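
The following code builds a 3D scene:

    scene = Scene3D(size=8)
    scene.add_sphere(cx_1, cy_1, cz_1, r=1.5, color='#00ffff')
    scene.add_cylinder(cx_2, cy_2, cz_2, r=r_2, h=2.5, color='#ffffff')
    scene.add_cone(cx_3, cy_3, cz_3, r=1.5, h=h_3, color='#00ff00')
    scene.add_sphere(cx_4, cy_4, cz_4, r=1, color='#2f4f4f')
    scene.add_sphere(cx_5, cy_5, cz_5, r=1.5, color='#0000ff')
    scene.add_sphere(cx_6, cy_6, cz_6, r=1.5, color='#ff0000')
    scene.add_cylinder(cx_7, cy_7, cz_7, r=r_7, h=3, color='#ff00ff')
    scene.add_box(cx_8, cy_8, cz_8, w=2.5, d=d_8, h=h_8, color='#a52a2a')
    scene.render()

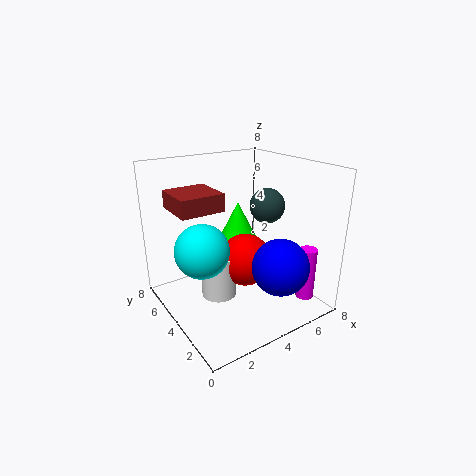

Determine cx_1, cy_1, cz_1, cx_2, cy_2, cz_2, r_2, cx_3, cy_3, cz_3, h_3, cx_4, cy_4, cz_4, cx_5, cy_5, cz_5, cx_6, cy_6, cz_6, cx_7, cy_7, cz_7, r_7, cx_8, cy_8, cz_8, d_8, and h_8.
cx_1 = 2, cy_1 = 4.5, cz_1 = 3.5, cx_2 = 3, cy_2 = 4.5, cz_2 = 0.5, r_2 = 1, cx_3 = 5, cy_3 = 5.5, cz_3 = 2.5, h_3 = 3, cx_4 = 6, cy_4 = 4, cz_4 = 5.5, cx_5 = 5, cy_5 = 1.5, cz_5 = 3, cx_6 = 4.5, cy_6 = 4, cz_6 = 2.5, cx_7 = 7, cy_7 = 1.5, cz_7 = 0.5, r_7 = 0.5, cx_8 = 1, cy_8 = 4.5, cz_8 = 5.5, d_8 = 2.5, h_8 = 1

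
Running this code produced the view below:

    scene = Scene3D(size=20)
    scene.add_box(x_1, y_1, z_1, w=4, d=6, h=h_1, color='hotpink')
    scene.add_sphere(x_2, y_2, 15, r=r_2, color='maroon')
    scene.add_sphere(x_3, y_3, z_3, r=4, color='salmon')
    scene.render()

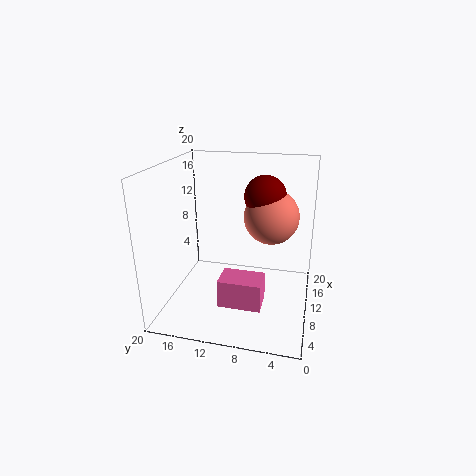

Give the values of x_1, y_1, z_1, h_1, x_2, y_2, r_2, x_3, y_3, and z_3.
x_1 = 6
y_1 = 6
z_1 = 1
h_1 = 4
x_2 = 14
y_2 = 7
r_2 = 3
x_3 = 14
y_3 = 6
z_3 = 12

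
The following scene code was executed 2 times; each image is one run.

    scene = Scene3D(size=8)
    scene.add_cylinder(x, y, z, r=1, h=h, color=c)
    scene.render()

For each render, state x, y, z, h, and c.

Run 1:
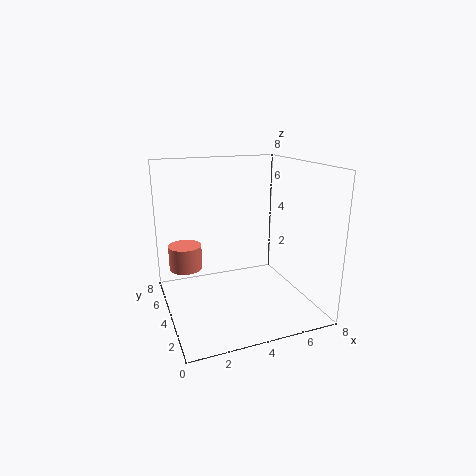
x = 1.5, y = 6.5, z = 1.5, h = 1.5, c = 'salmon'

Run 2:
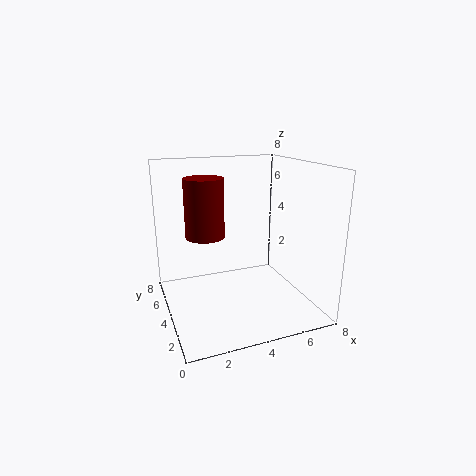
x = 2, y = 3.5, z = 4.5, h = 3, c = 'maroon'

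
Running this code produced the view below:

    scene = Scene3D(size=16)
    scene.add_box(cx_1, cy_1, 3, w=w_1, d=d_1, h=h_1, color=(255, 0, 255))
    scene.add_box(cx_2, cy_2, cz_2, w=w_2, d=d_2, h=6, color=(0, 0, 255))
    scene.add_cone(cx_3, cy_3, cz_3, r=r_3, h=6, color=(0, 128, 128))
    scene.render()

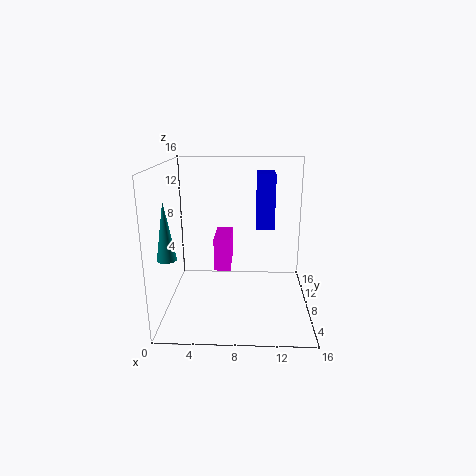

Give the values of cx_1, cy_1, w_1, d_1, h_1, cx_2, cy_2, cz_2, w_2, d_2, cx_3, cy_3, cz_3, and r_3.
cx_1 = 5, cy_1 = 10, w_1 = 2, d_1 = 5, h_1 = 4, cx_2 = 10, cy_2 = 8, cz_2 = 9, w_2 = 2, d_2 = 3, cx_3 = 1, cy_3 = 4, cz_3 = 7, r_3 = 1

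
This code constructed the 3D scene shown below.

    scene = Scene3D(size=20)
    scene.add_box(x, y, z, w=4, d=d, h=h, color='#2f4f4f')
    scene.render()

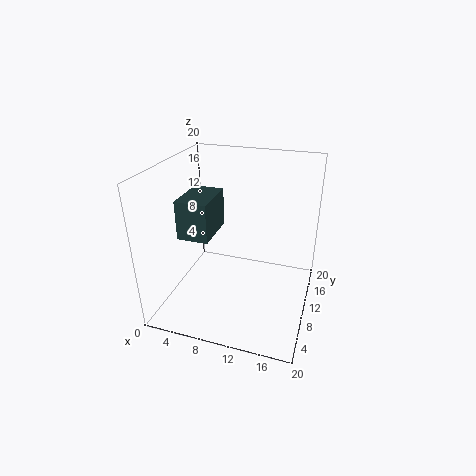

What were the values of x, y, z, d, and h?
x = 4
y = 4
z = 12
d = 6
h = 5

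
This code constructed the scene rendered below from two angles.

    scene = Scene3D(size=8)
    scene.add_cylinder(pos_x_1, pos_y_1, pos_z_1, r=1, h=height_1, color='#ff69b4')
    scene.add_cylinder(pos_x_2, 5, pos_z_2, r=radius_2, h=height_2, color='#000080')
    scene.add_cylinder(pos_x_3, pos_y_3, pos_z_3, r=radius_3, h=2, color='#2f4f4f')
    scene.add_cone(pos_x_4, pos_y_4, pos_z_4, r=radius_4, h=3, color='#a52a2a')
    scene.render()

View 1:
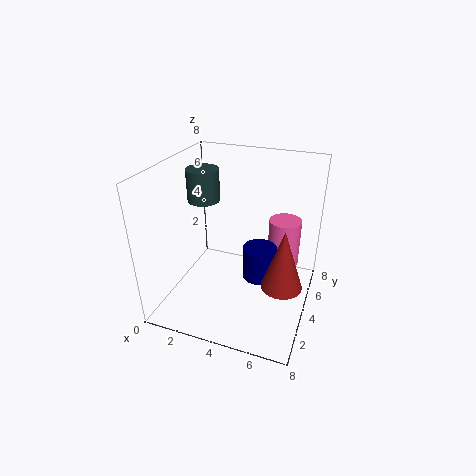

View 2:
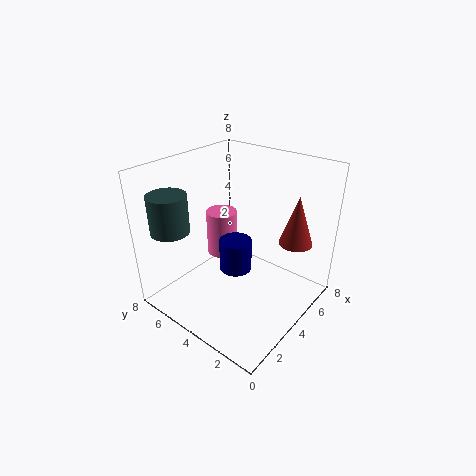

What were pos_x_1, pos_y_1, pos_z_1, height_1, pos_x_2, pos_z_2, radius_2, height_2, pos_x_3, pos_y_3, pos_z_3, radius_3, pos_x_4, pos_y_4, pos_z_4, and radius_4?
pos_x_1 = 6; pos_y_1 = 7; pos_z_1 = 1; height_1 = 3; pos_x_2 = 5; pos_z_2 = 1; radius_2 = 1; height_2 = 2; pos_x_3 = 1; pos_y_3 = 6; pos_z_3 = 5; radius_3 = 1; pos_x_4 = 7; pos_y_4 = 2; pos_z_4 = 3; radius_4 = 1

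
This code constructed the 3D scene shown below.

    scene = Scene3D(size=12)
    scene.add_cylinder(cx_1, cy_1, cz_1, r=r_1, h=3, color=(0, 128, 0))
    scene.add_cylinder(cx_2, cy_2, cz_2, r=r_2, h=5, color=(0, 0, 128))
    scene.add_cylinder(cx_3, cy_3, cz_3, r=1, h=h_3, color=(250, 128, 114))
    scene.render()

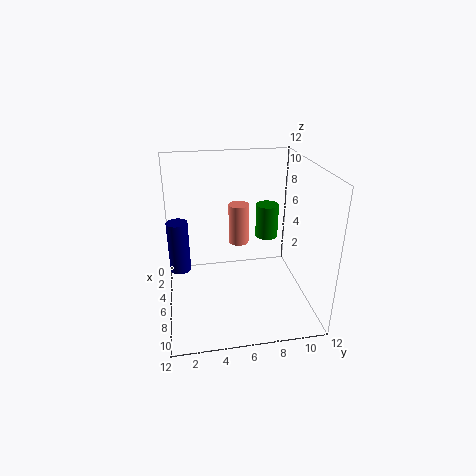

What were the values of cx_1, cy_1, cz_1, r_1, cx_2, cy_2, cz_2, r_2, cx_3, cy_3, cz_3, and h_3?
cx_1 = 4
cy_1 = 9
cz_1 = 5
r_1 = 1
cx_2 = 2
cy_2 = 1
cz_2 = 1
r_2 = 1
cx_3 = 1
cy_3 = 7
cz_3 = 3
h_3 = 4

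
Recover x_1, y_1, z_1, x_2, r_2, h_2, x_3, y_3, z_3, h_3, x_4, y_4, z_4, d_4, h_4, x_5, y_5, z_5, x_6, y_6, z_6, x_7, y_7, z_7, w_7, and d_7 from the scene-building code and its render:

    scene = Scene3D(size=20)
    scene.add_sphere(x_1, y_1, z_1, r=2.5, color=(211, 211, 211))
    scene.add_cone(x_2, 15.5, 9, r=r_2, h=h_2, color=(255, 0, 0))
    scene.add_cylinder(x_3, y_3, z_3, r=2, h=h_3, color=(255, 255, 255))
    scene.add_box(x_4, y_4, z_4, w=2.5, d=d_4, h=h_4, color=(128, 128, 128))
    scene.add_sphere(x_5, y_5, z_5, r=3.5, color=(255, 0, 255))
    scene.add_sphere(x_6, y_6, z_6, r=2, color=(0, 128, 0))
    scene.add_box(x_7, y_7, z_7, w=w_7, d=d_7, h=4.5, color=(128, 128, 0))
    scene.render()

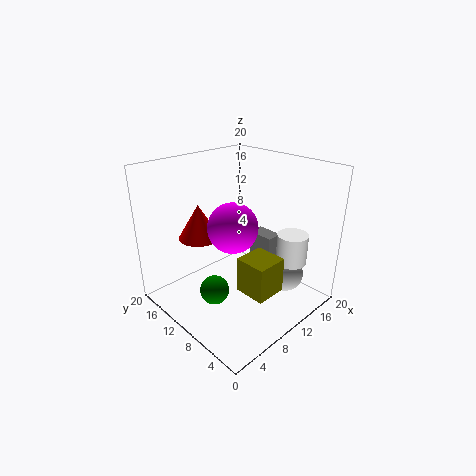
x_1 = 14
y_1 = 4.5
z_1 = 5
x_2 = 7.5
r_2 = 3
h_2 = 5
x_3 = 13
y_3 = 3
z_3 = 8
h_3 = 4
x_4 = 15
y_4 = 8.5
z_4 = 1
d_4 = 4
h_4 = 7.5
x_5 = 9.5
y_5 = 10.5
z_5 = 11.5
x_6 = 5.5
y_6 = 10
z_6 = 3.5
x_7 = 5.5
y_7 = 1.5
z_7 = 6
w_7 = 4
d_7 = 4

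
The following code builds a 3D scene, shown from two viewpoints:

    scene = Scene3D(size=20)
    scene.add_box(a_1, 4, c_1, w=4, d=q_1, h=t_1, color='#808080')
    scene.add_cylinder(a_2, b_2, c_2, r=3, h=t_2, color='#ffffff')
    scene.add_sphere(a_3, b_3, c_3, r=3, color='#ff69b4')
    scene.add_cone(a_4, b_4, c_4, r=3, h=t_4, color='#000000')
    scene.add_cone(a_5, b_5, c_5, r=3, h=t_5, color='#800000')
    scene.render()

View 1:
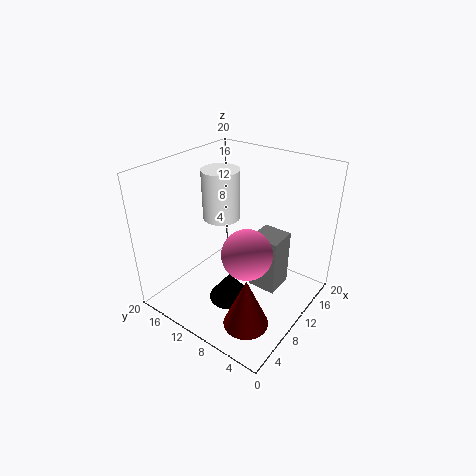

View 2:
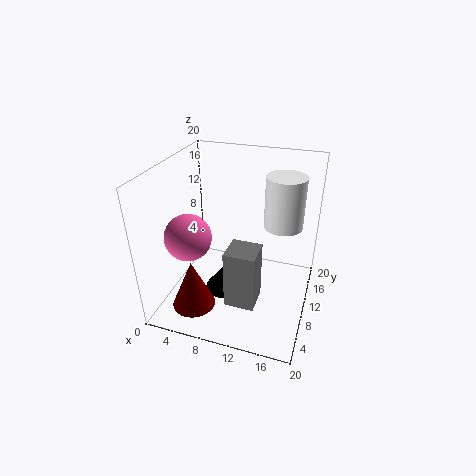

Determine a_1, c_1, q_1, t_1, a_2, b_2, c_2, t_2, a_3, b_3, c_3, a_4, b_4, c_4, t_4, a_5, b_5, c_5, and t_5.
a_1 = 10
c_1 = 3
q_1 = 4
t_1 = 8
a_2 = 15
b_2 = 17
c_2 = 9
t_2 = 8
a_3 = 5
b_3 = 5
c_3 = 12
a_4 = 8
b_4 = 10
c_4 = 1
t_4 = 4
a_5 = 5
b_5 = 5
c_5 = 1
t_5 = 7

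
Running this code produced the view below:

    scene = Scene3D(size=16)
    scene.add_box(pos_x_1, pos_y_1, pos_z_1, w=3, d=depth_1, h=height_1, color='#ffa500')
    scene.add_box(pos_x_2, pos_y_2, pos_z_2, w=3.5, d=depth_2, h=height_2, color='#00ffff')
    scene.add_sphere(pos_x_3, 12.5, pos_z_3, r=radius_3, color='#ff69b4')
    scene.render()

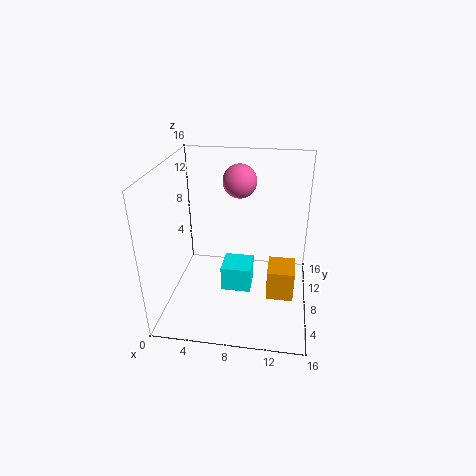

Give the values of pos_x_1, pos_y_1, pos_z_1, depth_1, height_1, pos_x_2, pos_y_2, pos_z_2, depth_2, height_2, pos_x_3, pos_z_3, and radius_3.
pos_x_1 = 11.5; pos_y_1 = 6; pos_z_1 = 1.5; depth_1 = 3.5; height_1 = 3.5; pos_x_2 = 6; pos_y_2 = 7.5; pos_z_2 = 1; depth_2 = 3.5; height_2 = 3; pos_x_3 = 7.5; pos_z_3 = 13; radius_3 = 2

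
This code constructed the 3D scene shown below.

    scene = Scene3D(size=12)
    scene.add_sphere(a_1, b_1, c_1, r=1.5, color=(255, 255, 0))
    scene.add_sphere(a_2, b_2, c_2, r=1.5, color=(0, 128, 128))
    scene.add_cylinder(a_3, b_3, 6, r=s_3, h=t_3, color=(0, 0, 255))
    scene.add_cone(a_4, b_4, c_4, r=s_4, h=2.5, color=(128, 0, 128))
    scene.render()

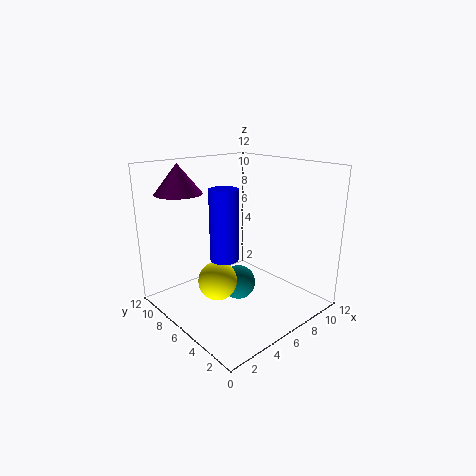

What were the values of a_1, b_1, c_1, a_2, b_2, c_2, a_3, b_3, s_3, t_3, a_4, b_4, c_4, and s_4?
a_1 = 3; b_1 = 5; c_1 = 3.5; a_2 = 6.5; b_2 = 6.5; c_2 = 1.5; a_3 = 2.5; b_3 = 3.5; s_3 = 1; t_3 = 5; a_4 = 3; b_4 = 10; c_4 = 9.5; s_4 = 2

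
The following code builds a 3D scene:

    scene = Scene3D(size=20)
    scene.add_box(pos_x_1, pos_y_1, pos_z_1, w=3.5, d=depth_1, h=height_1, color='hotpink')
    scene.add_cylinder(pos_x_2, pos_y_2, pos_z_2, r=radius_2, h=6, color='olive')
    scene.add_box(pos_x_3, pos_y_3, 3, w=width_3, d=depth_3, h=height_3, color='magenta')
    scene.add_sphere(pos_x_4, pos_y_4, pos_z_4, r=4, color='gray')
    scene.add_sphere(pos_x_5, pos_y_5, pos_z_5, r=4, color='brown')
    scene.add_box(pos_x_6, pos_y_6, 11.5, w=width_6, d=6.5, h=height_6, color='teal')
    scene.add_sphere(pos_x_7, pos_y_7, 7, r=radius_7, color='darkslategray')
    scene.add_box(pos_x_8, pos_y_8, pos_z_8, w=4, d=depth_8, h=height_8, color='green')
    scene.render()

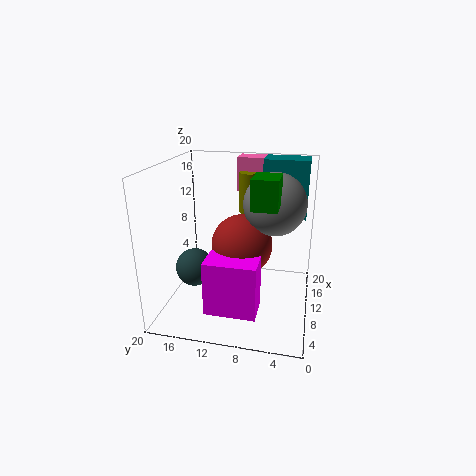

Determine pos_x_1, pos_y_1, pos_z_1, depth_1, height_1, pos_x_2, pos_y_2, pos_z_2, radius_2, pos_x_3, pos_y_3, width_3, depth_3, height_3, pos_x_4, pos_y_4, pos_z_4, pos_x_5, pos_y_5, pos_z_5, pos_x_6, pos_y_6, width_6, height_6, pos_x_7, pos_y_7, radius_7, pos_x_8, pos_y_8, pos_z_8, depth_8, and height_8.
pos_x_1 = 16; pos_y_1 = 7.5; pos_z_1 = 15; depth_1 = 4; height_1 = 5; pos_x_2 = 15.5; pos_y_2 = 9.5; pos_z_2 = 12; radius_2 = 1.5; pos_x_3 = 1.5; pos_y_3 = 6; width_3 = 4; depth_3 = 6.5; height_3 = 7; pos_x_4 = 9; pos_y_4 = 5; pos_z_4 = 15.5; pos_x_5 = 8; pos_y_5 = 9; pos_z_5 = 10; pos_x_6 = 15; pos_y_6 = 1; width_6 = 4.5; height_6 = 8.5; pos_x_7 = 6; pos_y_7 = 15; radius_7 = 2.5; pos_x_8 = 2.5; pos_y_8 = 4; pos_z_8 = 16.5; depth_8 = 3; height_8 = 3.5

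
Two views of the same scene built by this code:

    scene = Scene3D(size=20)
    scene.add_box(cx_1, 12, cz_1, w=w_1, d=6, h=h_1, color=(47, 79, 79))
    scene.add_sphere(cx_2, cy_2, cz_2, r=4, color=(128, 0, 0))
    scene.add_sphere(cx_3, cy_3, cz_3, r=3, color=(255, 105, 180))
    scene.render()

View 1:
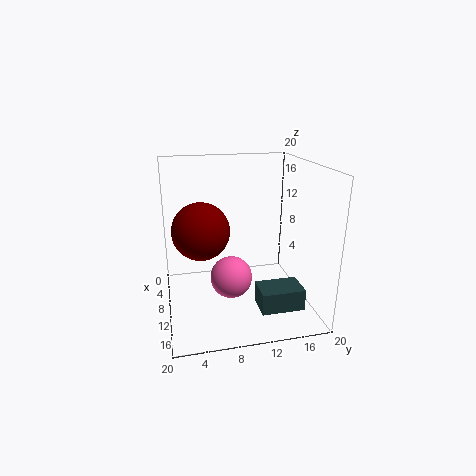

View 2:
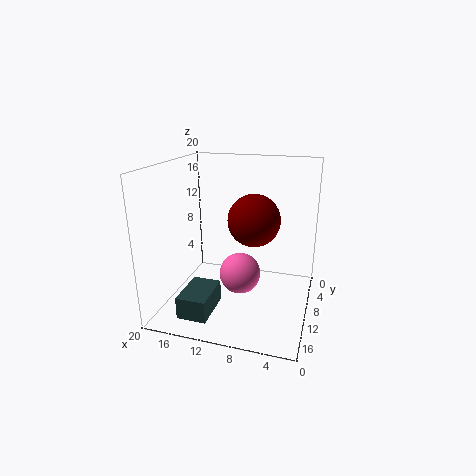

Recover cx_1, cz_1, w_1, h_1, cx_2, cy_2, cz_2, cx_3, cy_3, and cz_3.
cx_1 = 12; cz_1 = 1; w_1 = 4; h_1 = 3; cx_2 = 9; cy_2 = 5; cz_2 = 11; cx_3 = 10; cy_3 = 9; cz_3 = 4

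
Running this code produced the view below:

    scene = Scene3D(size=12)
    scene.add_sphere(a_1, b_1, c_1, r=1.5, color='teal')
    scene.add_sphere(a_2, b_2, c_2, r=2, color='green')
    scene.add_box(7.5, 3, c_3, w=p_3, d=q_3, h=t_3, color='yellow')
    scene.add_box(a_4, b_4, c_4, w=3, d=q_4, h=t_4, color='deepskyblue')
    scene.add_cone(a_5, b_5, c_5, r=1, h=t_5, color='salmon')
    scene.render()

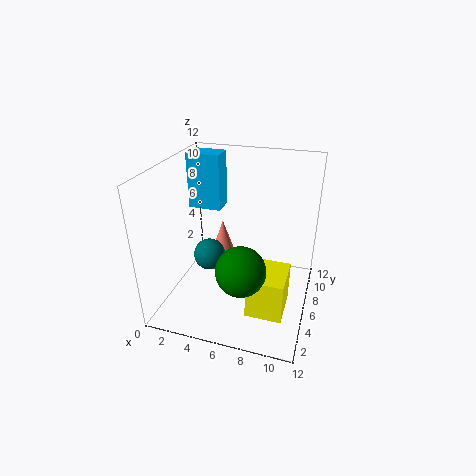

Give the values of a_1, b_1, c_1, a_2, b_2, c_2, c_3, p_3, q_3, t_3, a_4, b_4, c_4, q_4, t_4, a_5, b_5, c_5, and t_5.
a_1 = 2.5; b_1 = 8; c_1 = 2.5; a_2 = 7; b_2 = 3.5; c_2 = 4.5; c_3 = 0.5; p_3 = 3; q_3 = 3.5; t_3 = 3.5; a_4 = 0.5; b_4 = 8.5; c_4 = 7; q_4 = 2; t_4 = 5; a_5 = 3; b_5 = 10.5; c_5 = 2; t_5 = 3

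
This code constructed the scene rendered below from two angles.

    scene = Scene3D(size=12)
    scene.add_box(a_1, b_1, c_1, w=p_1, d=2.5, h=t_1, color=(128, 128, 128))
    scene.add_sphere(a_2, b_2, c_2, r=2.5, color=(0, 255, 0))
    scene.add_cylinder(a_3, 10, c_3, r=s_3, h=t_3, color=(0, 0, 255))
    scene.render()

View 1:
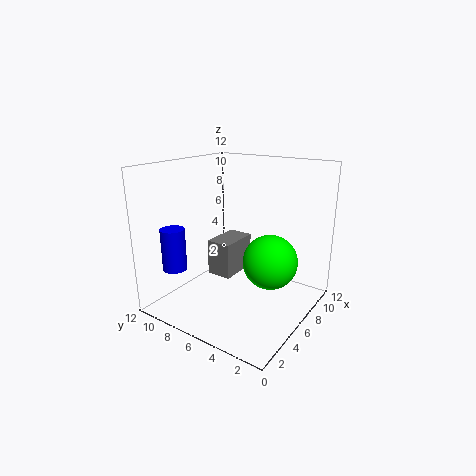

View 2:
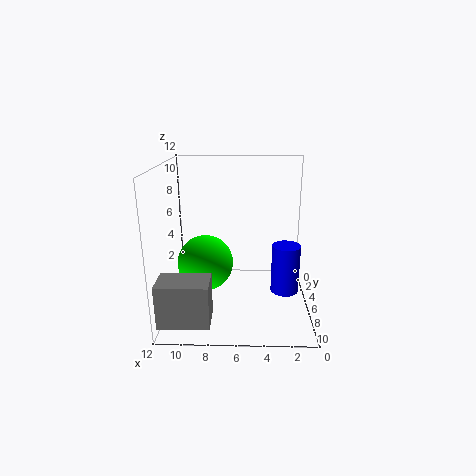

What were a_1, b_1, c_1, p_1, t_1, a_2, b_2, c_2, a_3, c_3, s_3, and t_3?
a_1 = 8; b_1 = 8.5; c_1 = 0.5; p_1 = 4; t_1 = 3.5; a_2 = 9; b_2 = 4.5; c_2 = 3; a_3 = 2.5; c_3 = 3.5; s_3 = 1; t_3 = 3.5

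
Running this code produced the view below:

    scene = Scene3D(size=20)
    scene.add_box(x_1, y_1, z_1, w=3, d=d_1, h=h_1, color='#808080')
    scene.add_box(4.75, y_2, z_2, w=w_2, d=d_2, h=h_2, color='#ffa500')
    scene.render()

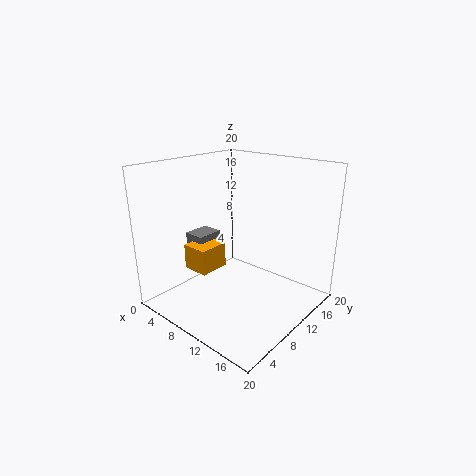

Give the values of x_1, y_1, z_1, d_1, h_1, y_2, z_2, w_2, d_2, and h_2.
x_1 = 3.5, y_1 = 6.25, z_1 = 6.25, d_1 = 3.75, h_1 = 4, y_2 = 4.75, z_2 = 5.75, w_2 = 3.75, d_2 = 4.25, h_2 = 3.5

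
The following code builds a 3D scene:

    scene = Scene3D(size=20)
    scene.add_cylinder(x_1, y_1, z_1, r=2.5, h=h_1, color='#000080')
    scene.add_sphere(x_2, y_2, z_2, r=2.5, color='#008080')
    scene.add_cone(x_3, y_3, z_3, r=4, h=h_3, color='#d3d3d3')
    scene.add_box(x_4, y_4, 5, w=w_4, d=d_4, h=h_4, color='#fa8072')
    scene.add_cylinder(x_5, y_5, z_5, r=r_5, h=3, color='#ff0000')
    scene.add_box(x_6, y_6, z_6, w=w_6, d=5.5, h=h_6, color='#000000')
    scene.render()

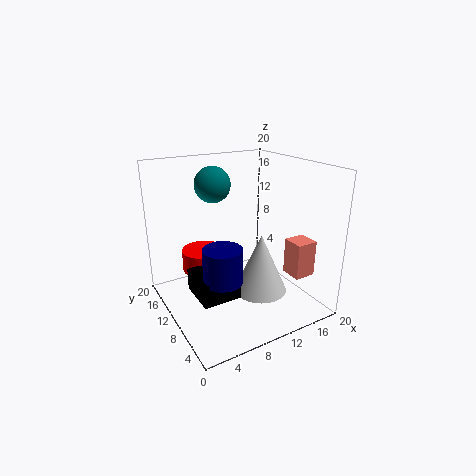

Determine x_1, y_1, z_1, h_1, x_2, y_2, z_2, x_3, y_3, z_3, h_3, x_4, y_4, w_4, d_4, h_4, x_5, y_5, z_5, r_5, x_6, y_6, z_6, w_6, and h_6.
x_1 = 5.5
y_1 = 6
z_1 = 6.5
h_1 = 4.5
x_2 = 8
y_2 = 13.5
z_2 = 17
x_3 = 14
y_3 = 10
z_3 = 0.5
h_3 = 9
x_4 = 15.5
y_4 = 3.5
w_4 = 3
d_4 = 3
h_4 = 5
x_5 = 6
y_5 = 13
z_5 = 5
r_5 = 3
x_6 = 2.5
y_6 = 5
z_6 = 4
w_6 = 5
h_6 = 3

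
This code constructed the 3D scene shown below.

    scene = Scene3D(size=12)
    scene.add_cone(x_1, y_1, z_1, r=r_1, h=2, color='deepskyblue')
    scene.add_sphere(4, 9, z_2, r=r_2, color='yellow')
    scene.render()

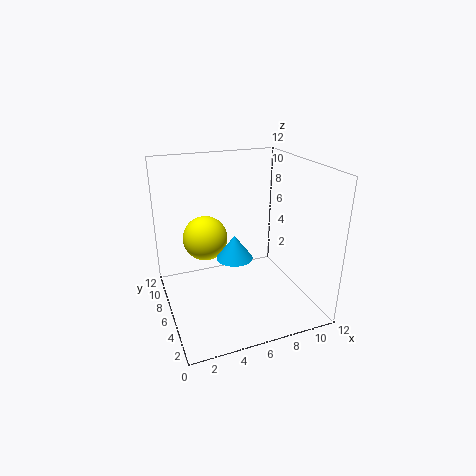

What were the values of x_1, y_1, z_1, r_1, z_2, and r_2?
x_1 = 5.5, y_1 = 5.5, z_1 = 4.5, r_1 = 1.5, z_2 = 5, r_2 = 2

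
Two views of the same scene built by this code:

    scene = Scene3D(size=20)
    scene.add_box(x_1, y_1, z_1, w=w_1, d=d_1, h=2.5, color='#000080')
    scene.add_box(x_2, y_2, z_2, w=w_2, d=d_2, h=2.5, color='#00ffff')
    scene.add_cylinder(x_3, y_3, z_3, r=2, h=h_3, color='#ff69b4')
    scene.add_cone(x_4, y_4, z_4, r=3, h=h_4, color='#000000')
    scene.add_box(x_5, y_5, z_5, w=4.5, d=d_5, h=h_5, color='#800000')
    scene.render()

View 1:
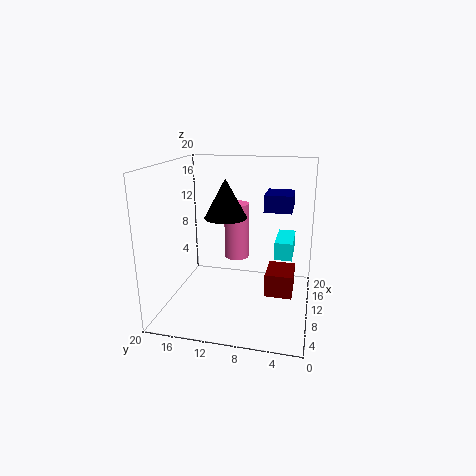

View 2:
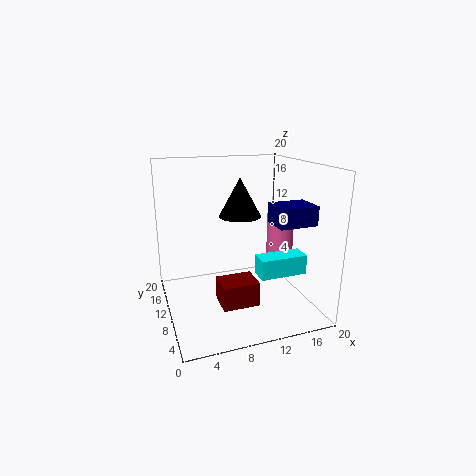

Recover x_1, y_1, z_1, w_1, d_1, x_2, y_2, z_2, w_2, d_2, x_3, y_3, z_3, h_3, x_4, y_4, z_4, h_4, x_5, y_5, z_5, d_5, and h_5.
x_1 = 13, y_1 = 3, z_1 = 13, w_1 = 5, d_1 = 4, x_2 = 10.5, y_2 = 2.5, z_2 = 7, w_2 = 6, d_2 = 2.5, x_3 = 17.5, y_3 = 12, z_3 = 4, h_3 = 9, x_4 = 11, y_4 = 12, z_4 = 12.5, h_4 = 5.5, x_5 = 5.5, y_5 = 2, z_5 = 4, d_5 = 3.5, h_5 = 3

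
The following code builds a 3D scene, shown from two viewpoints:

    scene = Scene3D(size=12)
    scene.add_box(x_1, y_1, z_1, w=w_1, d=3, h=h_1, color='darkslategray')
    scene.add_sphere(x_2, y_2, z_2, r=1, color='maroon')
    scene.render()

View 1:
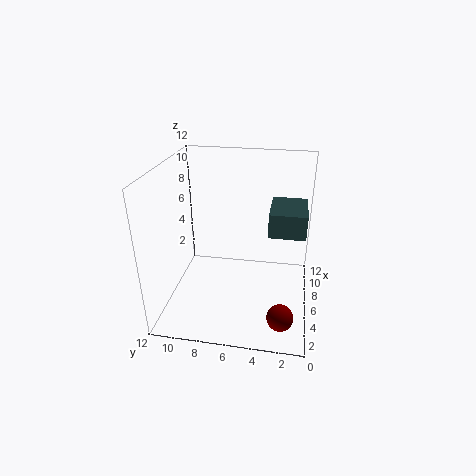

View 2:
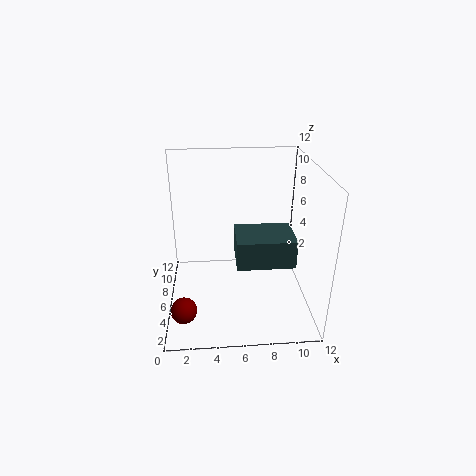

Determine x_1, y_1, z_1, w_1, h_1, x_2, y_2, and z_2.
x_1 = 5.5; y_1 = 0.5; z_1 = 6.5; w_1 = 4; h_1 = 2; x_2 = 1.5; y_2 = 2; z_2 = 2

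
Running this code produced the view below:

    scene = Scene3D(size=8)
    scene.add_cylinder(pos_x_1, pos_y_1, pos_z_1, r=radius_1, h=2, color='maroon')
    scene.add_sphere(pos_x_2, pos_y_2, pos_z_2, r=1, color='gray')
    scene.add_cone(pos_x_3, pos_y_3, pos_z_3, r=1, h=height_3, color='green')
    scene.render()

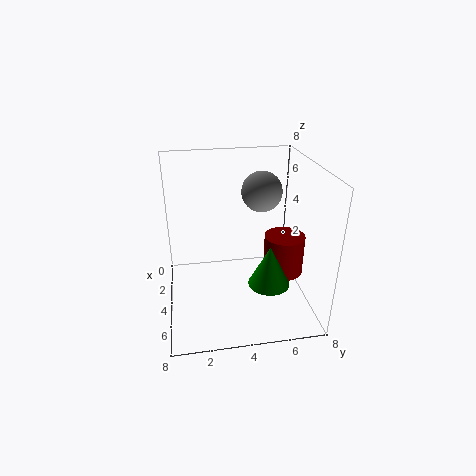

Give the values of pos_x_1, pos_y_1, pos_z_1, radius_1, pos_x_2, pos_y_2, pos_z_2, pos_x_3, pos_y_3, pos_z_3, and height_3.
pos_x_1 = 6
pos_y_1 = 6
pos_z_1 = 3
radius_1 = 1
pos_x_2 = 5
pos_y_2 = 5
pos_z_2 = 7
pos_x_3 = 7
pos_y_3 = 5
pos_z_3 = 3
height_3 = 2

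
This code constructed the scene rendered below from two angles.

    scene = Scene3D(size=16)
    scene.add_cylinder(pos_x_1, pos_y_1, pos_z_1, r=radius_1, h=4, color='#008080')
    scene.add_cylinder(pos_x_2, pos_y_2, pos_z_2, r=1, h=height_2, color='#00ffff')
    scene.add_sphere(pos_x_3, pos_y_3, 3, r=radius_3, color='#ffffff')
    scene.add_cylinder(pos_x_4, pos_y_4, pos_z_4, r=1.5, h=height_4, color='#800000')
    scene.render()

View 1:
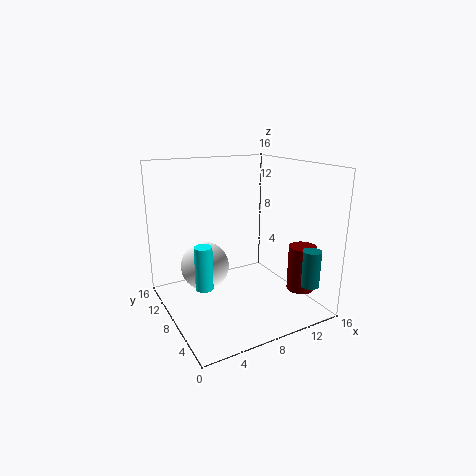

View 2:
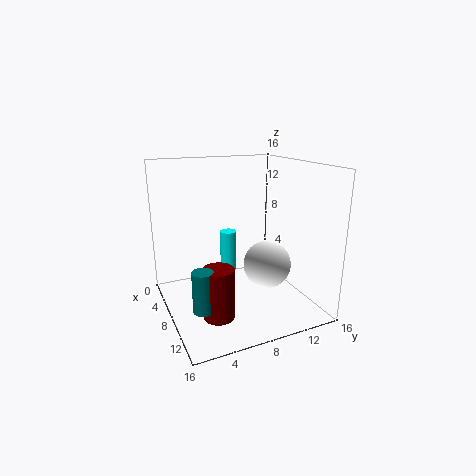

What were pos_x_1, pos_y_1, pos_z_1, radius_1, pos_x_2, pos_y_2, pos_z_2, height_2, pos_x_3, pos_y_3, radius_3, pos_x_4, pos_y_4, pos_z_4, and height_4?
pos_x_1 = 13.5
pos_y_1 = 2
pos_z_1 = 3.5
radius_1 = 1
pos_x_2 = 4
pos_y_2 = 8.5
pos_z_2 = 2.5
height_2 = 5
pos_x_3 = 6
pos_y_3 = 13
radius_3 = 3
pos_x_4 = 13.5
pos_y_4 = 3.5
pos_z_4 = 2.5
height_4 = 5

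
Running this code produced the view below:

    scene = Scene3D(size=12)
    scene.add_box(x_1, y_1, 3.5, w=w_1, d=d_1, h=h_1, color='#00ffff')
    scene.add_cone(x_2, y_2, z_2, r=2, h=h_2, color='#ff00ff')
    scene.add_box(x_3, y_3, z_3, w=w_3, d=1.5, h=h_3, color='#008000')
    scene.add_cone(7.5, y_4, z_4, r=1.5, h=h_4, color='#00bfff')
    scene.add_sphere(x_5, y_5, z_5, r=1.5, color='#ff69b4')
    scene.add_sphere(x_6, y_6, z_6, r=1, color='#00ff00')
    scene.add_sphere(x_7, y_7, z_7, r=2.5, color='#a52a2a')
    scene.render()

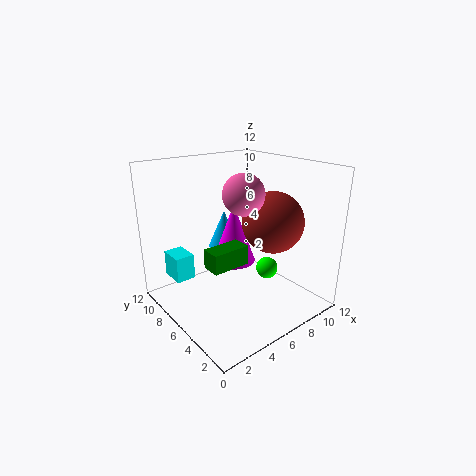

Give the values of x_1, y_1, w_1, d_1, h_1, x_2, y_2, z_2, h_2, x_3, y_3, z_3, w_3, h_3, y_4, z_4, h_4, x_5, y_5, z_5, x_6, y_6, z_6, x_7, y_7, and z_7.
x_1 = 0.5; y_1 = 6.5; w_1 = 1.5; d_1 = 2; h_1 = 2; x_2 = 7.5; y_2 = 8.5; z_2 = 2.5; h_2 = 5.5; x_3 = 2; y_3 = 3.5; z_3 = 5; w_3 = 3; h_3 = 1.5; y_4 = 10; z_4 = 3.5; h_4 = 3.5; x_5 = 4.5; y_5 = 3.5; z_5 = 10.5; x_6 = 9.5; y_6 = 6; z_6 = 2; x_7 = 8; y_7 = 4; z_7 = 7.5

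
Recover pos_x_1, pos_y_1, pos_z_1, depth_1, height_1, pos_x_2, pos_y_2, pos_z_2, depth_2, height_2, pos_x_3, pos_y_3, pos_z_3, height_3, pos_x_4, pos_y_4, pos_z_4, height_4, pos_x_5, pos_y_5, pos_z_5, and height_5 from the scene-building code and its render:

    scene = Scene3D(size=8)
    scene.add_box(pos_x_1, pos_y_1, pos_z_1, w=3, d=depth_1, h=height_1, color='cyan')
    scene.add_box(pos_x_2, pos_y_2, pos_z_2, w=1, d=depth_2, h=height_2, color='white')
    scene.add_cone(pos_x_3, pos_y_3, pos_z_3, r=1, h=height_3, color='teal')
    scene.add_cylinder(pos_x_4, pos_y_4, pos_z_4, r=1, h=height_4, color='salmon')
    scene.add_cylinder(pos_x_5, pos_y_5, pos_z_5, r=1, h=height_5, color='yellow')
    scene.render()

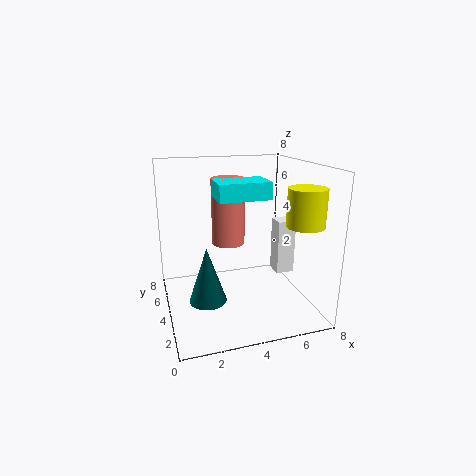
pos_x_1 = 3
pos_y_1 = 4
pos_z_1 = 6
depth_1 = 2
height_1 = 1
pos_x_2 = 6
pos_y_2 = 3
pos_z_2 = 2
depth_2 = 1
height_2 = 3
pos_x_3 = 2
pos_y_3 = 3
pos_z_3 = 1
height_3 = 3
pos_x_4 = 4
pos_y_4 = 6
pos_z_4 = 3
height_4 = 4
pos_x_5 = 7
pos_y_5 = 2
pos_z_5 = 5
height_5 = 2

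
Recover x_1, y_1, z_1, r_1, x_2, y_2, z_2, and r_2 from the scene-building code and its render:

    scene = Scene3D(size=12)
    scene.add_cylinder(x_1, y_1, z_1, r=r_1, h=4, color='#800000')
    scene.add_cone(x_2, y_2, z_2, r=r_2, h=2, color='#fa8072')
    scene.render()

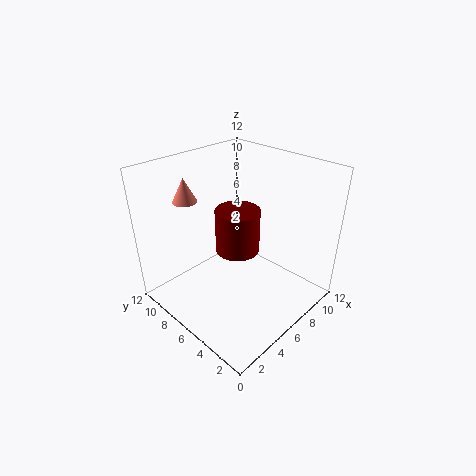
x_1 = 7.5; y_1 = 7.5; z_1 = 3.5; r_1 = 2; x_2 = 3.5; y_2 = 9.5; z_2 = 9; r_2 = 1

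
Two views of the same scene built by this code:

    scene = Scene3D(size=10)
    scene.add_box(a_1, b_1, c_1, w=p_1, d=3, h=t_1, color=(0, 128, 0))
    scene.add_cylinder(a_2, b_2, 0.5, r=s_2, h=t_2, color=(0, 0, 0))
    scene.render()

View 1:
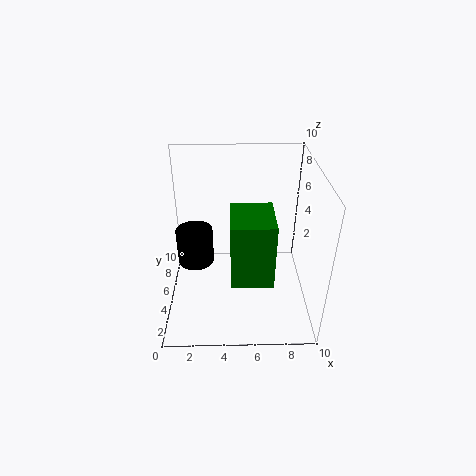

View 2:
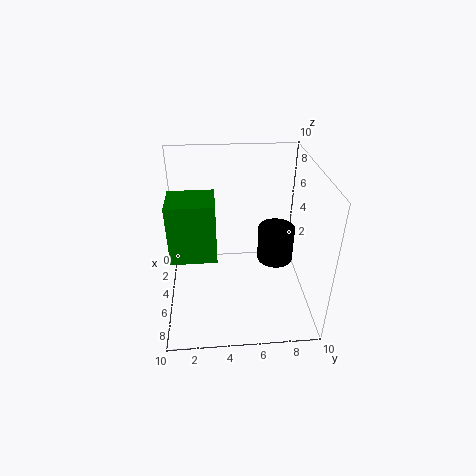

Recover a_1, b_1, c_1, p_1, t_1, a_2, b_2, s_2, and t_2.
a_1 = 4.5
b_1 = 0.5
c_1 = 4.5
p_1 = 2.5
t_1 = 4
a_2 = 1.5
b_2 = 8.5
s_2 = 1.5
t_2 = 3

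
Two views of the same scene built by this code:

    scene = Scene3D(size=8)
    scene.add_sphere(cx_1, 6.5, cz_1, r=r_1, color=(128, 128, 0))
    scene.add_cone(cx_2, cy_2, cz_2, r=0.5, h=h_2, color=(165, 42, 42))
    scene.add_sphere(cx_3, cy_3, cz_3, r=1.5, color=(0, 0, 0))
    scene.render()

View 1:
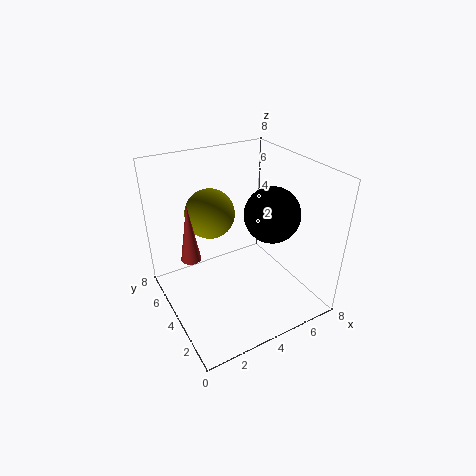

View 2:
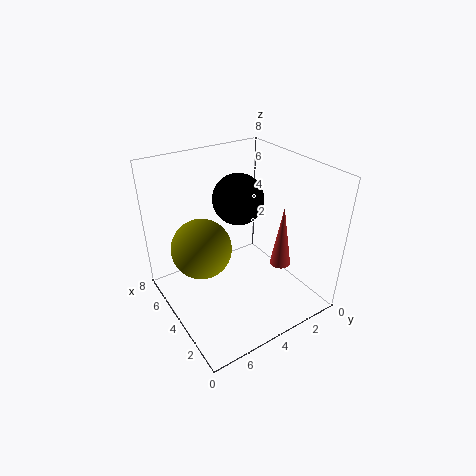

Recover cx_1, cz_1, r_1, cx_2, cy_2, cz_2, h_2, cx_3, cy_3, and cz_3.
cx_1 = 3.5
cz_1 = 4.5
r_1 = 1.5
cx_2 = 1
cy_2 = 3.5
cz_2 = 4
h_2 = 3
cx_3 = 5.5
cy_3 = 3
cz_3 = 5.5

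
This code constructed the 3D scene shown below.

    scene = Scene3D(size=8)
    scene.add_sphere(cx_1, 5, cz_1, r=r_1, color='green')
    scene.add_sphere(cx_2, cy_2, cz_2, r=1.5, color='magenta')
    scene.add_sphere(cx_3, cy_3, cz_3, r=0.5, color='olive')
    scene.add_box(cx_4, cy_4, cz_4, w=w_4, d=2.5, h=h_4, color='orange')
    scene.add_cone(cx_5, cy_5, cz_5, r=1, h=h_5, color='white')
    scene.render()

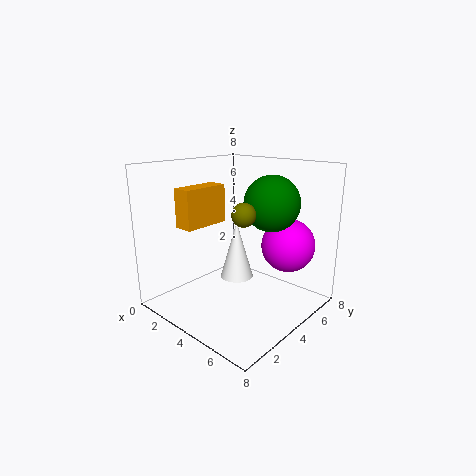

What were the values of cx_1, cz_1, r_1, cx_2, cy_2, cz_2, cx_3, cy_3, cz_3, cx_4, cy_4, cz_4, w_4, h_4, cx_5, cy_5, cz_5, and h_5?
cx_1 = 5.5
cz_1 = 6
r_1 = 1.5
cx_2 = 6
cy_2 = 6
cz_2 = 3.5
cx_3 = 7
cy_3 = 1
cz_3 = 6.5
cx_4 = 2.5
cy_4 = 1
cz_4 = 5
w_4 = 1
h_4 = 2
cx_5 = 3
cy_5 = 5
cz_5 = 1
h_5 = 3.5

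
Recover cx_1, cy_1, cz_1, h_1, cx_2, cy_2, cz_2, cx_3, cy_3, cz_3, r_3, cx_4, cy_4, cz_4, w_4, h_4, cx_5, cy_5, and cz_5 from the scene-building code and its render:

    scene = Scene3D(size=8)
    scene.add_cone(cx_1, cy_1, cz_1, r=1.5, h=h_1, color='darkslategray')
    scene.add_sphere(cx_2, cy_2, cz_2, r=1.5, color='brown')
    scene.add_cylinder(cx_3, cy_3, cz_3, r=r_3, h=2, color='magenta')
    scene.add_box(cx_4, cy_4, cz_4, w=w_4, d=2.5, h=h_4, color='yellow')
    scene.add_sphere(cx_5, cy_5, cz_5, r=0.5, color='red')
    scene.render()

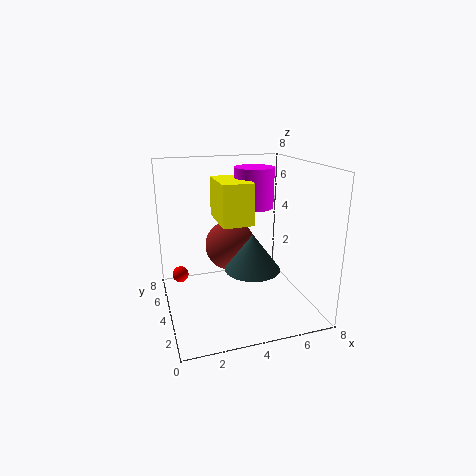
cx_1 = 4.5
cy_1 = 3
cz_1 = 2.5
h_1 = 2
cx_2 = 4
cy_2 = 5.5
cz_2 = 3
cx_3 = 4.5
cy_3 = 3
cz_3 = 6
r_3 = 1
cx_4 = 2.5
cy_4 = 1.5
cz_4 = 5.5
w_4 = 1.5
h_4 = 2
cx_5 = 1
cy_5 = 6.5
cz_5 = 1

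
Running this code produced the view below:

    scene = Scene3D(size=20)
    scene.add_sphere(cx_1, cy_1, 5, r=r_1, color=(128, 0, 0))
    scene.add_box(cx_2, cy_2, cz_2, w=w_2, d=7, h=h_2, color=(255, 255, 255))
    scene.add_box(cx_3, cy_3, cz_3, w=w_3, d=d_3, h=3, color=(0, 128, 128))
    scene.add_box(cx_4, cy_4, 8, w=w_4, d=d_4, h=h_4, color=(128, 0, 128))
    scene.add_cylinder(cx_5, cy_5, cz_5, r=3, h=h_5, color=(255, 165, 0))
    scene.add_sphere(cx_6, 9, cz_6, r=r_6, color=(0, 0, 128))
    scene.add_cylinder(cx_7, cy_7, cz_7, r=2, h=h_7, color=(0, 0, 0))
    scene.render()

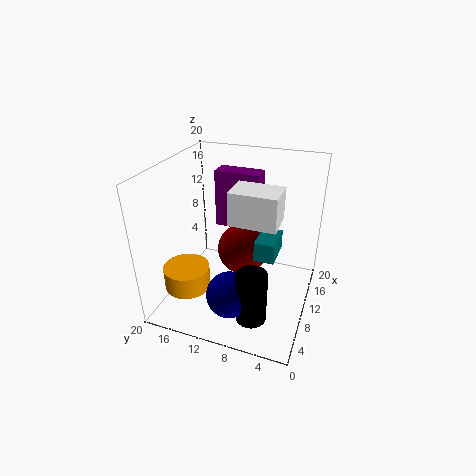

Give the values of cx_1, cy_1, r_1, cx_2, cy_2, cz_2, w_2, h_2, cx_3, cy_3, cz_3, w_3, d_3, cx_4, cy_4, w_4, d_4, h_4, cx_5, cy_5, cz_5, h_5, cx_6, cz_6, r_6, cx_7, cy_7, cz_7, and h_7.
cx_1 = 15; cy_1 = 11; r_1 = 4; cx_2 = 11; cy_2 = 5; cz_2 = 11; w_2 = 5; h_2 = 5; cx_3 = 11; cy_3 = 5; cz_3 = 6; w_3 = 5; d_3 = 3; cx_4 = 16; cy_4 = 9; w_4 = 3; d_4 = 7; h_4 = 9; cx_5 = 4; cy_5 = 15; cz_5 = 5; h_5 = 3; cx_6 = 4; cz_6 = 5; r_6 = 3; cx_7 = 4; cy_7 = 6; cz_7 = 2; h_7 = 7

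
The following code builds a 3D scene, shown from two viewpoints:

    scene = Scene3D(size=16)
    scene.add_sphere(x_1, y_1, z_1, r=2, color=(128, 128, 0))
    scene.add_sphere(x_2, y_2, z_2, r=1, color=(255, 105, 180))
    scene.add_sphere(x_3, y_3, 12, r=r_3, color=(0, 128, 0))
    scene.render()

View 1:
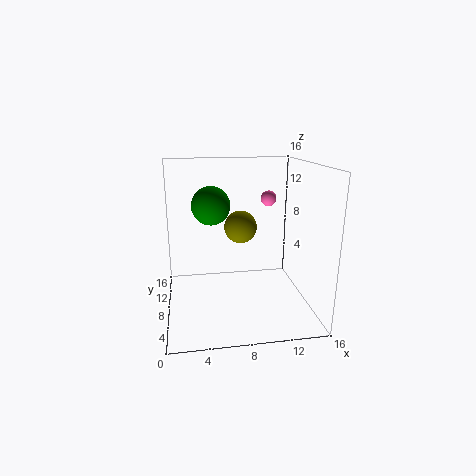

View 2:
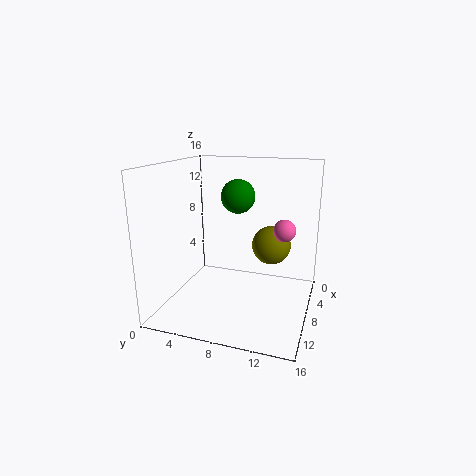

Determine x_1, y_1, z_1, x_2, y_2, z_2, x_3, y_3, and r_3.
x_1 = 9, y_1 = 12, z_1 = 8, x_2 = 13, y_2 = 14, z_2 = 11, x_3 = 5, y_3 = 7, r_3 = 2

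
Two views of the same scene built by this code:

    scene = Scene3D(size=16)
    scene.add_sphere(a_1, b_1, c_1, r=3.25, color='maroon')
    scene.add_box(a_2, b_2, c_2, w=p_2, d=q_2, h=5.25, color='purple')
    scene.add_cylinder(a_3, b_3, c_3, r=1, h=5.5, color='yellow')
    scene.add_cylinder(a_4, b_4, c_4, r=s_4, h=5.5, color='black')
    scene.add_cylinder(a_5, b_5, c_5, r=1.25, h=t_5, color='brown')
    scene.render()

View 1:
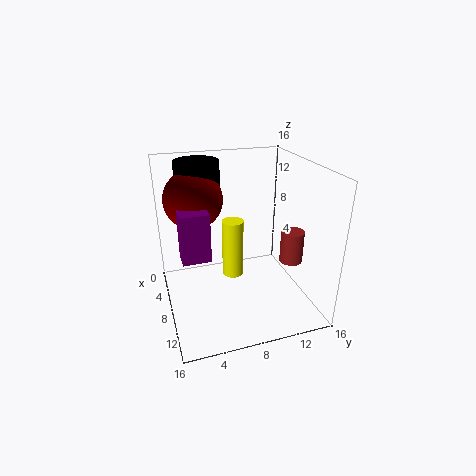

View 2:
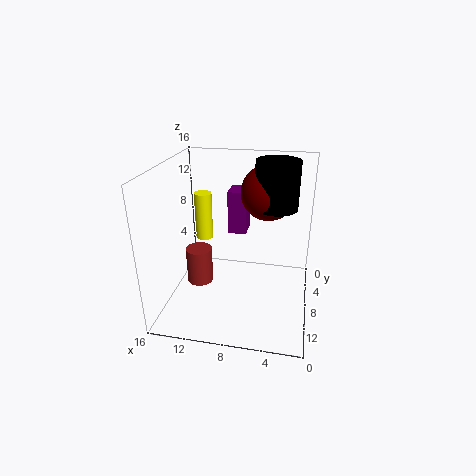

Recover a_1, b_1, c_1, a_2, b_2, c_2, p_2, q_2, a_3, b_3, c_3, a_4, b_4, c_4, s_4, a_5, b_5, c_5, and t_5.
a_1 = 5.25
b_1 = 3.75
c_1 = 12
a_2 = 7.75
b_2 = 1.5
c_2 = 6.75
p_2 = 2.25
q_2 = 3
a_3 = 12.5
b_3 = 6
c_3 = 6.75
a_4 = 4.25
b_4 = 4.5
c_4 = 10.5
s_4 = 2.5
a_5 = 10.75
b_5 = 13.25
c_5 = 5.75
t_5 = 3.5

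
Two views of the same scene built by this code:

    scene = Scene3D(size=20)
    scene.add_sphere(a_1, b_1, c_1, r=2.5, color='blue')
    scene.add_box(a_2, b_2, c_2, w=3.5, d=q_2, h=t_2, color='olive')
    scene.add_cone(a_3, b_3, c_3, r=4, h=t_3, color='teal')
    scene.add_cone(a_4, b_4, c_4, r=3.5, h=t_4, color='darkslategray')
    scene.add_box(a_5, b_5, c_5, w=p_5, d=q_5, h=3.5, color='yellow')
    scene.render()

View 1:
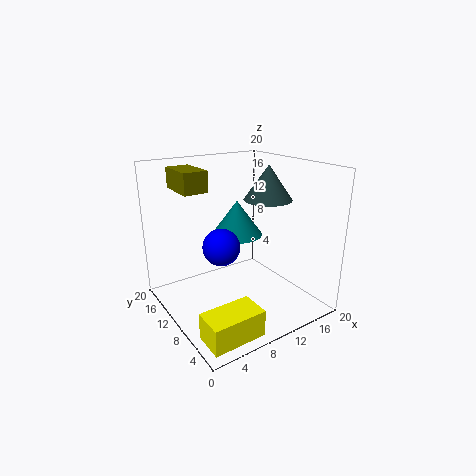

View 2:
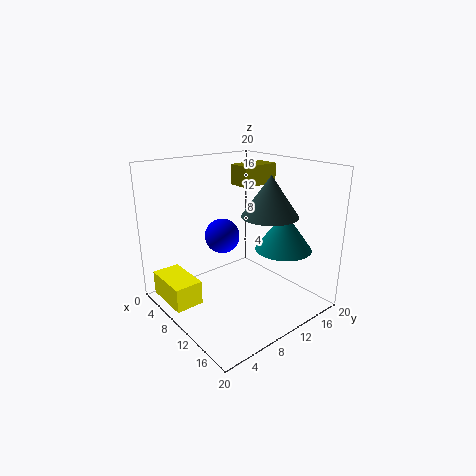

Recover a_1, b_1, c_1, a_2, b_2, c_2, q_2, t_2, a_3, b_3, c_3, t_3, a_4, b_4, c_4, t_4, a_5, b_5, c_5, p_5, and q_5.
a_1 = 7, b_1 = 9.5, c_1 = 9.5, a_2 = 4, b_2 = 13.5, c_2 = 16, q_2 = 6, t_2 = 3, a_3 = 13.5, b_3 = 15.5, c_3 = 8, t_3 = 5.5, a_4 = 15.5, b_4 = 10.5, c_4 = 14.5, t_4 = 5, a_5 = 1, b_5 = 1, c_5 = 0.5, p_5 = 7, q_5 = 4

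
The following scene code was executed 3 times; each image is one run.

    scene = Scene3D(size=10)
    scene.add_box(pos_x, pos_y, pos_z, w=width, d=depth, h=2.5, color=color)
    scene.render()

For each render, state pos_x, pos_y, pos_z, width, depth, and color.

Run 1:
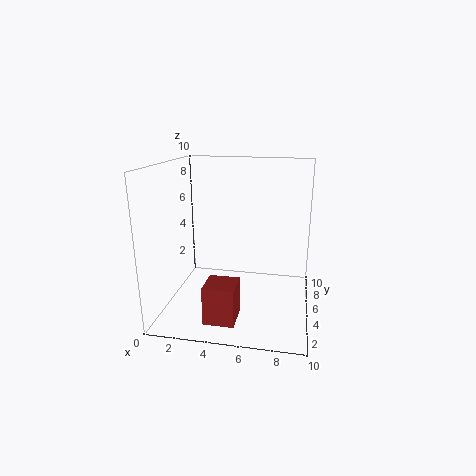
pos_x = 3.5; pos_y = 1; pos_z = 0.5; width = 2; depth = 2; color = 'brown'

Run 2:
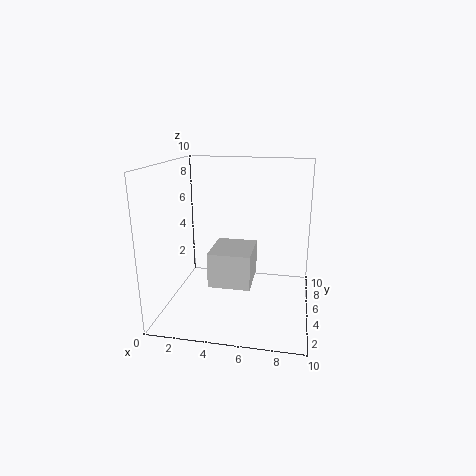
pos_x = 3; pos_y = 4; pos_z = 1.5; width = 3; depth = 3.5; color = 'lightgray'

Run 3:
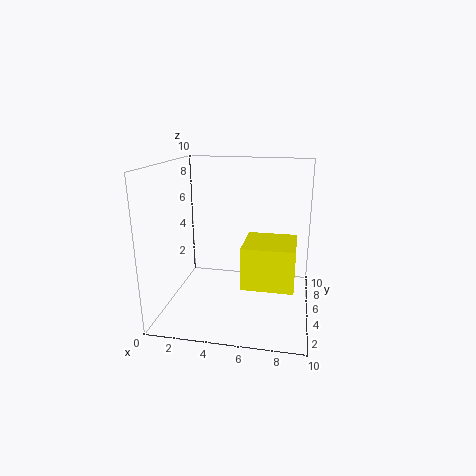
pos_x = 6; pos_y = 0.5; pos_z = 3.5; width = 3; depth = 3; color = 'yellow'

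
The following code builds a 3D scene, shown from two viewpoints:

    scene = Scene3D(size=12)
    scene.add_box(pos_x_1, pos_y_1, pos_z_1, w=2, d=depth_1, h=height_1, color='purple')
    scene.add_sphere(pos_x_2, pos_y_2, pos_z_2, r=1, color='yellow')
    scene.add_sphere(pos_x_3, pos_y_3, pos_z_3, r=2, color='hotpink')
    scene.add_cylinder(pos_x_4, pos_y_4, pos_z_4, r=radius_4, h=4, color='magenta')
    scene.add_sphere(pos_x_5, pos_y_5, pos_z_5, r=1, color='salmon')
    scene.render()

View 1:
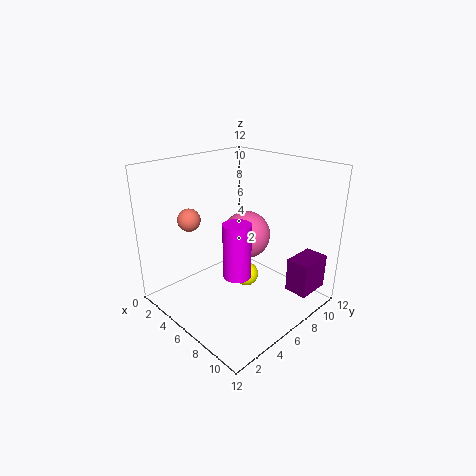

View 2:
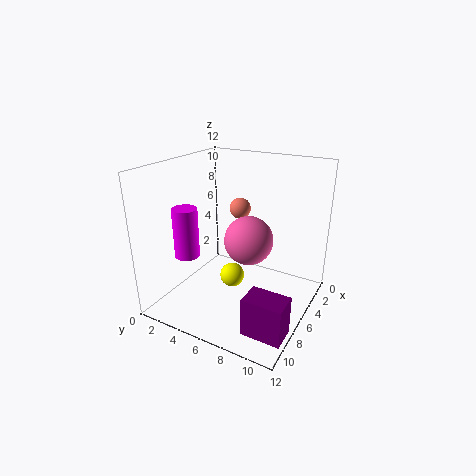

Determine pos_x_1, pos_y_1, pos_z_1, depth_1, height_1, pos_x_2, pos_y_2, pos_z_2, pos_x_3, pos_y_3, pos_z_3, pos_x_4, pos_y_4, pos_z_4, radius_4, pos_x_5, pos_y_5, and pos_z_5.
pos_x_1 = 9; pos_y_1 = 9; pos_z_1 = 1; depth_1 = 3; height_1 = 3; pos_x_2 = 7; pos_y_2 = 6; pos_z_2 = 3; pos_x_3 = 6; pos_y_3 = 7; pos_z_3 = 6; pos_x_4 = 9; pos_y_4 = 3; pos_z_4 = 5; radius_4 = 1; pos_x_5 = 2; pos_y_5 = 4; pos_z_5 = 7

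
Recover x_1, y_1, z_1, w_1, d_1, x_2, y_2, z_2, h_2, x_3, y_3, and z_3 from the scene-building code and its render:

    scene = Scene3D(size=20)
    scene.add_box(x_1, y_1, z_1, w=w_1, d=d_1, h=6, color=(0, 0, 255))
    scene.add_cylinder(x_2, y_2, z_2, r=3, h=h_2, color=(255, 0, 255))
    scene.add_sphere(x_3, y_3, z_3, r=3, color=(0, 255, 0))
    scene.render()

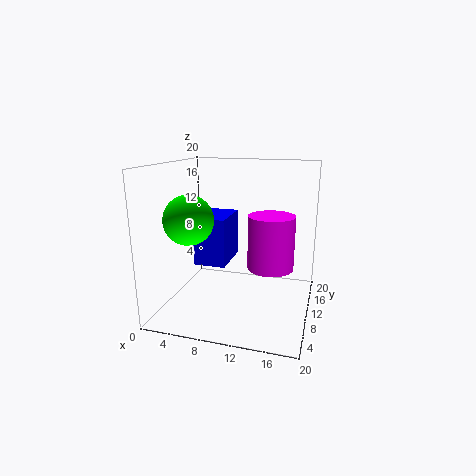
x_1 = 6, y_1 = 4, z_1 = 8, w_1 = 4, d_1 = 6, x_2 = 15, y_2 = 8, z_2 = 7, h_2 = 7, x_3 = 6, y_3 = 3, z_3 = 14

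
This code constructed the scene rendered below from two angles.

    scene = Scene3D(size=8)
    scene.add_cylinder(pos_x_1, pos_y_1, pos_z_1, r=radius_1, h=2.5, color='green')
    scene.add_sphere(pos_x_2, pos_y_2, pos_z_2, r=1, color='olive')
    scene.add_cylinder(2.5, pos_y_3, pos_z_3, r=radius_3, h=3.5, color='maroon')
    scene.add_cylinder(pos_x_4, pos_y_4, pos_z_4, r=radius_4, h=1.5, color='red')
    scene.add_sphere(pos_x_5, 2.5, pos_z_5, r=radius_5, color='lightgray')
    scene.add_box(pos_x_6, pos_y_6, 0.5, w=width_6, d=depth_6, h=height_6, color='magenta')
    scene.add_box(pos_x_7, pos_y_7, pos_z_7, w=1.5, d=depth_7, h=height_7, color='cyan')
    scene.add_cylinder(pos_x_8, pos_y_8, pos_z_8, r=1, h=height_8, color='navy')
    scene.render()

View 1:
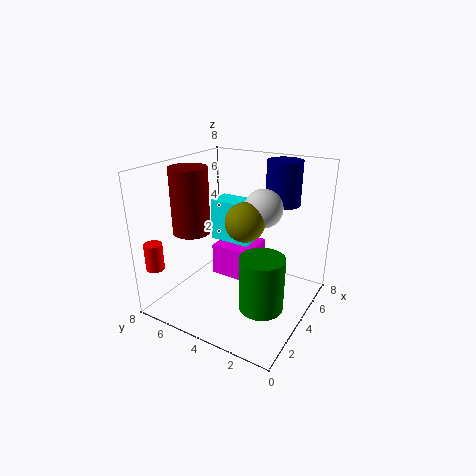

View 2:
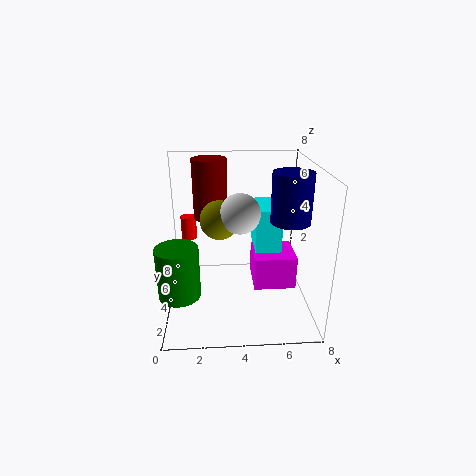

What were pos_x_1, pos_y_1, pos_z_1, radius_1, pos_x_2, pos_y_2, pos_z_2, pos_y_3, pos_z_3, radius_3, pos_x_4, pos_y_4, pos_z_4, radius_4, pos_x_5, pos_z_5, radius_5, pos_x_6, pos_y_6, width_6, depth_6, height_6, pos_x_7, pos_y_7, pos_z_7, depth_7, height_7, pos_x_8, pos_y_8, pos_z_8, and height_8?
pos_x_1 = 1
pos_y_1 = 1
pos_z_1 = 2.5
radius_1 = 1
pos_x_2 = 3
pos_y_2 = 3
pos_z_2 = 5.5
pos_y_3 = 6
pos_z_3 = 4.5
radius_3 = 1
pos_x_4 = 1
pos_y_4 = 7.5
pos_z_4 = 2.5
radius_4 = 0.5
pos_x_5 = 4
pos_z_5 = 6
radius_5 = 1
pos_x_6 = 5
pos_y_6 = 4
width_6 = 2.5
depth_6 = 2.5
height_6 = 2
pos_x_7 = 5
pos_y_7 = 4
pos_z_7 = 3
depth_7 = 2.5
height_7 = 2.5
pos_x_8 = 6.5
pos_y_8 = 2.5
pos_z_8 = 5.5
height_8 = 2.5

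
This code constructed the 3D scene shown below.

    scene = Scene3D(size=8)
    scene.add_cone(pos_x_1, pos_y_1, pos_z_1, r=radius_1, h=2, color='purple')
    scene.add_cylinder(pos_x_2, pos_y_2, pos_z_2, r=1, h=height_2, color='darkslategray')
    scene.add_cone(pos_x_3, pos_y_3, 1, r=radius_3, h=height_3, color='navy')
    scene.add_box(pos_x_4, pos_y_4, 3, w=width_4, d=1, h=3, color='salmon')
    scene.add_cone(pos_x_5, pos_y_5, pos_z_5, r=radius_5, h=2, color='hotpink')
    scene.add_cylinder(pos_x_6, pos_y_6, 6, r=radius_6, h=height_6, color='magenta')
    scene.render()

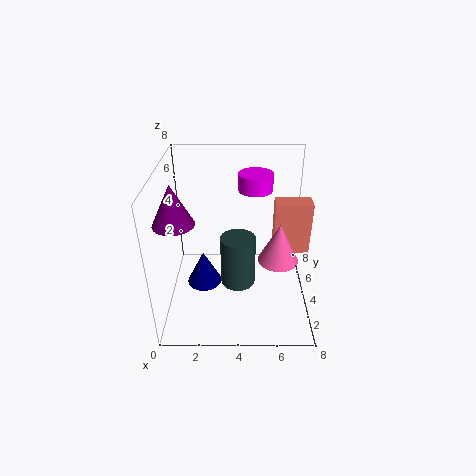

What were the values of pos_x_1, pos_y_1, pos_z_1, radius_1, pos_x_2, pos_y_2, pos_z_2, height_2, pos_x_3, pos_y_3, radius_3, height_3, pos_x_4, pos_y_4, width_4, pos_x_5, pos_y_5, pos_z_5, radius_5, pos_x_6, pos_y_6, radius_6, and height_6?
pos_x_1 = 1; pos_y_1 = 2; pos_z_1 = 6; radius_1 = 1; pos_x_2 = 4; pos_y_2 = 4; pos_z_2 = 1; height_2 = 3; pos_x_3 = 2; pos_y_3 = 4; radius_3 = 1; height_3 = 2; pos_x_4 = 6; pos_y_4 = 4; width_4 = 2; pos_x_5 = 6; pos_y_5 = 2; pos_z_5 = 4; radius_5 = 1; pos_x_6 = 5; pos_y_6 = 6; radius_6 = 1; height_6 = 1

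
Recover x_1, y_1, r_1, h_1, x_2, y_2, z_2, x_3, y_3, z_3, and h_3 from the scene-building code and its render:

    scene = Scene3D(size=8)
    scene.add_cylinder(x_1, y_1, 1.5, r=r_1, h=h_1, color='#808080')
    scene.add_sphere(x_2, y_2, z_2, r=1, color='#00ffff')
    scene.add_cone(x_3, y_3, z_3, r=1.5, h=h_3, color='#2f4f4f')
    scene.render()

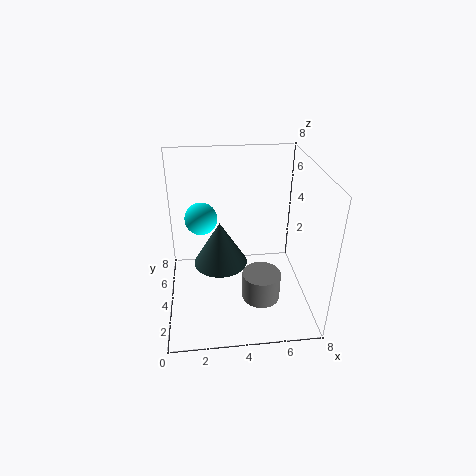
x_1 = 5
y_1 = 2
r_1 = 1
h_1 = 1.5
x_2 = 2
y_2 = 6.5
z_2 = 4
x_3 = 3
y_3 = 4
z_3 = 2.5
h_3 = 2.5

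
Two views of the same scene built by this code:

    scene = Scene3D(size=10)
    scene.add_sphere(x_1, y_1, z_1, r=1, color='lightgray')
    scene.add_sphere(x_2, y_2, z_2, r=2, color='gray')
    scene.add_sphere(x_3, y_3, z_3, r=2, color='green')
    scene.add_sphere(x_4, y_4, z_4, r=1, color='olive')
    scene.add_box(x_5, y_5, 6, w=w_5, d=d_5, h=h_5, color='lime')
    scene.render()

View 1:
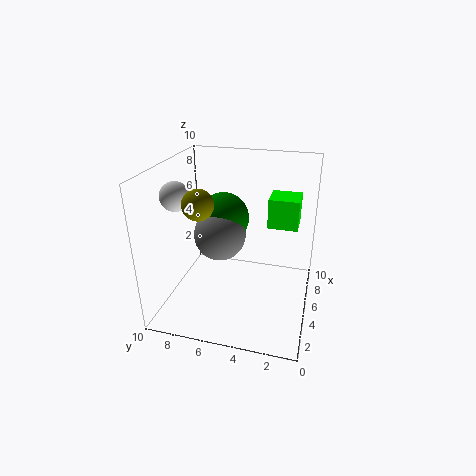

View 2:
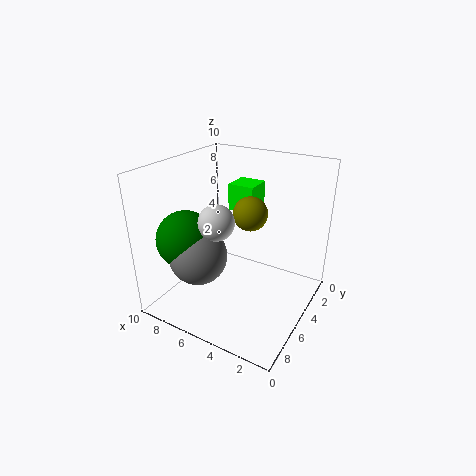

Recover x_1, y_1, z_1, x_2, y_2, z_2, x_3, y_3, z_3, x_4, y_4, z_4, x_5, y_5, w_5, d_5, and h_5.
x_1 = 4
y_1 = 9
z_1 = 8
x_2 = 7
y_2 = 7
z_2 = 4
x_3 = 8
y_3 = 7
z_3 = 5
x_4 = 3
y_4 = 7
z_4 = 8
x_5 = 5
y_5 = 1
w_5 = 2
d_5 = 2
h_5 = 2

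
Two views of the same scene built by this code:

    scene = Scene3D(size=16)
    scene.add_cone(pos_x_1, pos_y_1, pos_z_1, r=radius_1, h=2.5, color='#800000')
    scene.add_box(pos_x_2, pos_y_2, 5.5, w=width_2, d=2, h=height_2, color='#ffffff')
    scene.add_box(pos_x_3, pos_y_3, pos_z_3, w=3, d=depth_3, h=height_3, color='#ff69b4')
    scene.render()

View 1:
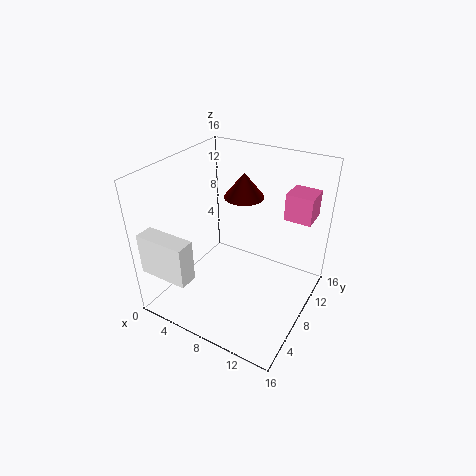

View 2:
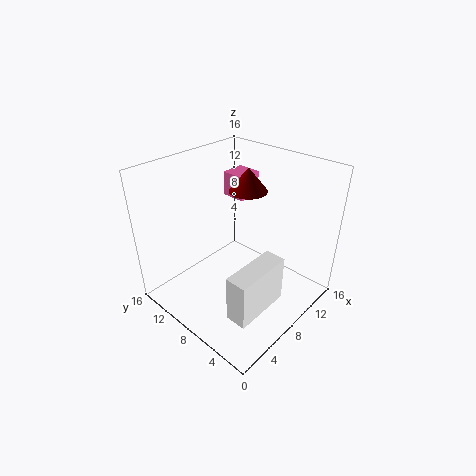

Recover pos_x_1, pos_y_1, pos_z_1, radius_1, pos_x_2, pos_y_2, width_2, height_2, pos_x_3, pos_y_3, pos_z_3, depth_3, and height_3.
pos_x_1 = 9; pos_y_1 = 7.5; pos_z_1 = 13.5; radius_1 = 2; pos_x_2 = 0.5; pos_y_2 = 0.5; width_2 = 5.5; height_2 = 4.5; pos_x_3 = 12; pos_y_3 = 11; pos_z_3 = 10; depth_3 = 3; height_3 = 3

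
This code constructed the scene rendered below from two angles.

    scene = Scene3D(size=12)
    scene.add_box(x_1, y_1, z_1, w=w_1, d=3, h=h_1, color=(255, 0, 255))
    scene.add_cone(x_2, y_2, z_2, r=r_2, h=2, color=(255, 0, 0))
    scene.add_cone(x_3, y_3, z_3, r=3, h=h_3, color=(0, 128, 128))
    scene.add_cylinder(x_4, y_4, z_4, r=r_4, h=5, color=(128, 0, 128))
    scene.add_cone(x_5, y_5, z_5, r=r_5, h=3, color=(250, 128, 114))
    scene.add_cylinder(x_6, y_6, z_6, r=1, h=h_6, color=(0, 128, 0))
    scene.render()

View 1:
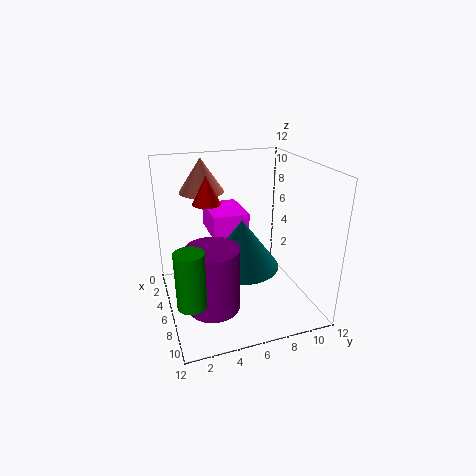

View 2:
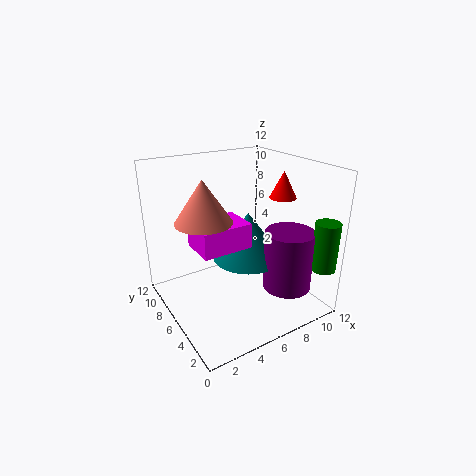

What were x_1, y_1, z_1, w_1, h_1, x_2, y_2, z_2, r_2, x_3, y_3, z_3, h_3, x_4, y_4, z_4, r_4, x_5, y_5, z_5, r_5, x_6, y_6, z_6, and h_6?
x_1 = 2
y_1 = 4
z_1 = 6
w_1 = 4
h_1 = 2
x_2 = 8
y_2 = 3
z_2 = 10
r_2 = 1
x_3 = 7
y_3 = 6
z_3 = 4
h_3 = 4
x_4 = 9
y_4 = 3
z_4 = 2
r_4 = 2
x_5 = 2
y_5 = 4
z_5 = 9
r_5 = 2
x_6 = 11
y_6 = 1
z_6 = 4
h_6 = 4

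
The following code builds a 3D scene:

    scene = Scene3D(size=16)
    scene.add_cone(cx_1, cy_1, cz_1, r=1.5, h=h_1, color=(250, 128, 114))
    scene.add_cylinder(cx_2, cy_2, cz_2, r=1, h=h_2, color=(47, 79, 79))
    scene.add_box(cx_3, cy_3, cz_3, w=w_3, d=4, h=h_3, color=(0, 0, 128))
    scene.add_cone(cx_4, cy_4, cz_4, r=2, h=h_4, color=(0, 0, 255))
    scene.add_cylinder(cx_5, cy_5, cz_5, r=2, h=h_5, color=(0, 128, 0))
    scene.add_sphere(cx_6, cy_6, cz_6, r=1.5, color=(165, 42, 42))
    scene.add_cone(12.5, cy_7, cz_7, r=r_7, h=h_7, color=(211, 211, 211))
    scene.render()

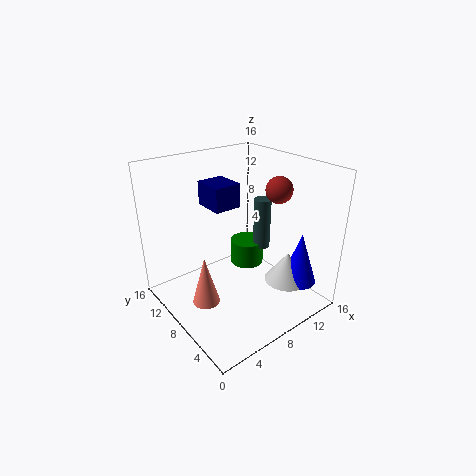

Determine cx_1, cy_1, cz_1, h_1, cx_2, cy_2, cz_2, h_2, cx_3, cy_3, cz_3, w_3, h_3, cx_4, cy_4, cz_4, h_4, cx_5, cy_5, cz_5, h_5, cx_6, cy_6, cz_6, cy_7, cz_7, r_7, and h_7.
cx_1 = 3.5; cy_1 = 8; cz_1 = 1.5; h_1 = 5.5; cx_2 = 12; cy_2 = 8.5; cz_2 = 5.5; h_2 = 6; cx_3 = 8; cy_3 = 12; cz_3 = 9.5; w_3 = 3.5; h_3 = 3; cx_4 = 13.5; cy_4 = 3.5; cz_4 = 2.5; h_4 = 6; cx_5 = 11; cy_5 = 10; cz_5 = 3; h_5 = 3; cx_6 = 12.5; cy_6 = 6.5; cz_6 = 13; cy_7 = 4.5; cz_7 = 2.5; r_7 = 2.5; h_7 = 3.5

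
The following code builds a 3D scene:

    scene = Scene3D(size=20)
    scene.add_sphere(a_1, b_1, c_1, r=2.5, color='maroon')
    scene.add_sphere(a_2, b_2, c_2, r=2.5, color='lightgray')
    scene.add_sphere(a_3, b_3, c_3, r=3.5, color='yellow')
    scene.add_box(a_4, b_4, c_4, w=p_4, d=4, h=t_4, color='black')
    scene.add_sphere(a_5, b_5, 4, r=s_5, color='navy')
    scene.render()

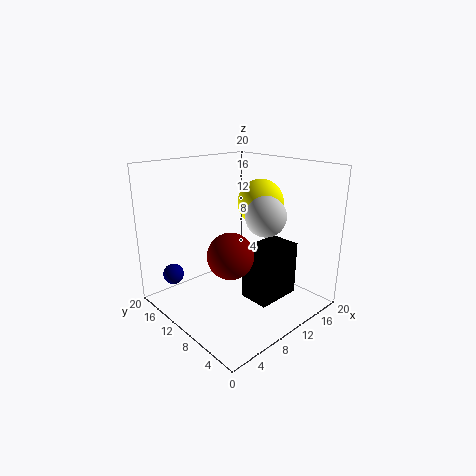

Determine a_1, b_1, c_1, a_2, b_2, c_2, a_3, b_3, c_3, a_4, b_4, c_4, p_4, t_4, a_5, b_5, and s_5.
a_1 = 2.5, b_1 = 3, c_1 = 12, a_2 = 9.5, b_2 = 4.5, c_2 = 14.5, a_3 = 16.5, b_3 = 12, c_3 = 13.5, a_4 = 7.5, b_4 = 2.5, c_4 = 3.5, p_4 = 6, t_4 = 7, a_5 = 3.5, b_5 = 17, s_5 = 1.5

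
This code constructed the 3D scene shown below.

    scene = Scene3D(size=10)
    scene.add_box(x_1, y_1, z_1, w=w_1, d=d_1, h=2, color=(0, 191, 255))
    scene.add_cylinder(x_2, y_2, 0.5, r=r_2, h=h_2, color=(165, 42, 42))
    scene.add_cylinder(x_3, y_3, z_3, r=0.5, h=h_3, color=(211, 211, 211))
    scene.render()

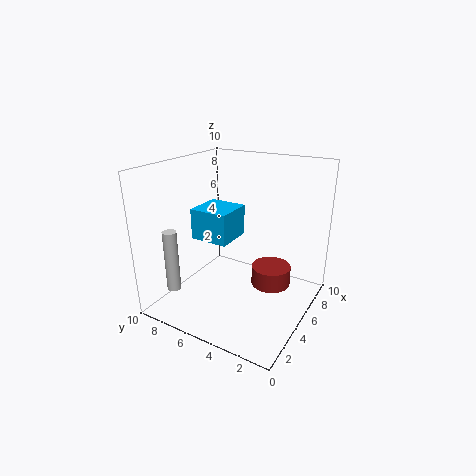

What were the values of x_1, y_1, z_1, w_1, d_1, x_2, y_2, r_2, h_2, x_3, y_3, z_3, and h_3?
x_1 = 2.5
y_1 = 4.5
z_1 = 5.5
w_1 = 2.5
d_1 = 2.5
x_2 = 7.5
y_2 = 3.5
r_2 = 1.5
h_2 = 1.5
x_3 = 2.5
y_3 = 9
z_3 = 1
h_3 = 4.5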